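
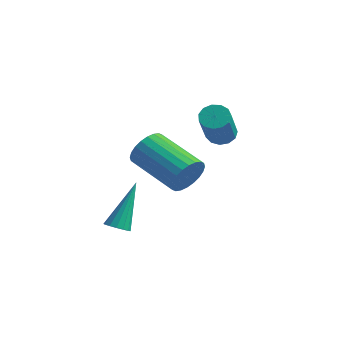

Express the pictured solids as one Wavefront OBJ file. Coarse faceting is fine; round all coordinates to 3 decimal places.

v -2.858 0.647 -4.689
v -2.599 0.301 -4.438
v -2.942 1.833 -2.971
v -2.42 0.459 -4.538
v -2.358 0.667 -4.679
v -2.431 0.87 -4.822
v -2.617 1.013 -4.93
v -2.869 1.058 -4.974
v -3.117 0.993 -4.941
v -3.296 0.835 -4.841
v -3.357 0.627 -4.7
v -3.285 0.424 -4.556
v -3.098 0.281 -4.448
v -2.847 0.236 -4.405
v -0.412 1.551 -1.637
v -0.159 1.915 -0.983
v -2.134 2.113 -0.329
v -2.388 1.749 -0.983
v -0.198 2.154 -1.174
v -2.173 2.352 -0.52
v -0.27 2.301 -1.435
v -2.245 2.499 -0.781
v -0.364 2.334 -1.727
v -2.339 2.533 -1.073
v -0.464 2.248 -2.005
v -2.439 2.446 -1.351
v -0.557 2.056 -2.227
v -2.532 2.254 -1.573
v -0.628 1.786 -2.36
v -2.603 1.985 -1.705
v -0.666 1.481 -2.382
v -2.641 1.68 -1.728
v -0.666 1.187 -2.291
v -2.641 1.385 -1.637
v -0.627 0.948 -2.1
v -2.602 1.146 -1.446
v -0.555 0.801 -1.839
v -2.53 0.999 -1.185
v -0.461 0.767 -1.547
v -2.436 0.966 -0.893
v -0.361 0.854 -1.269
v -2.336 1.052 -0.615
v -0.268 1.046 -1.047
v -2.243 1.244 -0.393
v -0.197 1.315 -0.915
v -2.172 1.514 -0.26
v -0.159 1.62 -0.892
v -2.134 1.819 -0.238
v -1.082 4.326 -0.891
v -0.607 4.65 -0.814
v -0.104 3.578 0.607
v -0.578 3.254 0.531
v -0.841 4.785 -0.63
v -0.337 3.713 0.791
v -1.151 4.774 -0.528
v -0.648 3.702 0.893
v -1.44 4.62 -0.542
v -0.936 3.548 0.879
v -1.614 4.374 -0.666
v -1.111 3.302 0.755
v -1.62 4.112 -0.862
v -1.117 3.04 0.56
v -1.455 3.918 -1.066
v -0.951 2.846 0.355
v -1.171 3.854 -1.215
v -0.668 2.782 0.206
v -0.859 3.939 -1.261
v -0.356 2.867 0.16
v -0.618 4.148 -1.189
v -0.114 3.076 0.232
v -0.524 4.413 -1.023
v -0.02 3.341 0.398
f 2 1 4
f 2 4 3
f 4 1 5
f 4 5 3
f 5 1 6
f 5 6 3
f 6 1 7
f 6 7 3
f 7 1 8
f 7 8 3
f 8 1 9
f 8 9 3
f 9 1 10
f 9 10 3
f 10 1 11
f 10 11 3
f 11 1 12
f 11 12 3
f 12 1 13
f 12 13 3
f 13 1 14
f 13 14 3
f 14 1 2
f 14 2 3
f 16 15 19
f 16 19 17
f 17 19 20
f 17 20 18
f 19 15 21
f 19 21 20
f 20 21 22
f 20 22 18
f 21 15 23
f 21 23 22
f 22 23 24
f 22 24 18
f 23 15 25
f 23 25 24
f 24 25 26
f 24 26 18
f 25 15 27
f 25 27 26
f 26 27 28
f 26 28 18
f 27 15 29
f 27 29 28
f 28 29 30
f 28 30 18
f 29 15 31
f 29 31 30
f 30 31 32
f 30 32 18
f 31 15 33
f 31 33 32
f 32 33 34
f 32 34 18
f 33 15 35
f 33 35 34
f 34 35 36
f 34 36 18
f 35 15 37
f 35 37 36
f 36 37 38
f 36 38 18
f 37 15 39
f 37 39 38
f 38 39 40
f 38 40 18
f 39 15 41
f 39 41 40
f 40 41 42
f 40 42 18
f 41 15 43
f 41 43 42
f 42 43 44
f 42 44 18
f 43 15 45
f 43 45 44
f 44 45 46
f 44 46 18
f 45 15 47
f 45 47 46
f 46 47 48
f 46 48 18
f 47 15 16
f 47 16 48
f 48 16 17
f 48 17 18
f 50 49 53
f 50 53 51
f 51 53 54
f 51 54 52
f 53 49 55
f 53 55 54
f 54 55 56
f 54 56 52
f 55 49 57
f 55 57 56
f 56 57 58
f 56 58 52
f 57 49 59
f 57 59 58
f 58 59 60
f 58 60 52
f 59 49 61
f 59 61 60
f 60 61 62
f 60 62 52
f 61 49 63
f 61 63 62
f 62 63 64
f 62 64 52
f 63 49 65
f 63 65 64
f 64 65 66
f 64 66 52
f 65 49 67
f 65 67 66
f 66 67 68
f 66 68 52
f 67 49 69
f 67 69 68
f 68 69 70
f 68 70 52
f 69 49 71
f 69 71 70
f 70 71 72
f 70 72 52
f 71 49 50
f 71 50 72
f 72 50 51
f 72 51 52



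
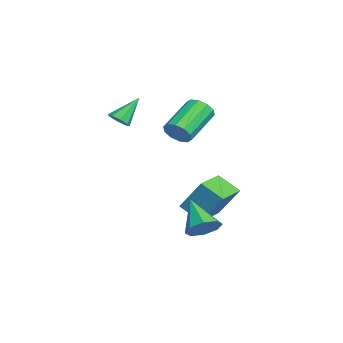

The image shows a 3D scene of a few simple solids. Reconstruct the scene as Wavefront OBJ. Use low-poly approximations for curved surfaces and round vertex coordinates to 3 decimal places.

v -0.552 0.616 -4.166
v -0.152 1.463 -2.747
v -0.004 1.467 -4.829
v 0.395 2.314 -3.41
v 0.825 -0.194 -4.07
v 1.224 0.653 -2.651
v 1.372 0.657 -4.733
v 1.772 1.504 -3.314
v 0.819 -0.274 0.016
v 1.158 -0.375 0.585
v -0.1 0.633 1.513
v -0.439 0.734 0.944
v 1.304 -0.03 0.409
v 0.046 0.978 1.336
v 1.265 0.221 0.082
v 0.007 1.23 1.01
v 1.056 0.284 -0.27
v -0.203 1.292 0.658
v 0.756 0.133 -0.512
v -0.502 1.141 0.415
v 0.48 -0.173 -0.553
v -0.778 0.835 0.375
v 0.334 -0.518 -0.376
v -0.924 0.49 0.551
v 0.373 -0.77 -0.05
v -0.885 0.239 0.878
v 0.583 -0.832 0.302
v -0.676 0.176 1.23
v 0.882 -0.681 0.545
v -0.376 0.327 1.472
v 4.161 0.572 -3.914
v 4.691 0.529 -3.358
v 2.959 0.108 -2.806
v 4.448 1.065 -3.397
v 4.037 1.312 -3.739
v 3.698 1.126 -4.184
v 3.631 0.615 -4.471
v 3.874 0.08 -4.432
v 4.285 -0.167 -4.09
v 4.624 0.019 -3.645
v -1.475 -2.586 -0.018
v -1.066 -2.227 -0.099
v -2.025 -1.714 1.058
v -1.402 -2.144 -0.338
v -1.781 -2.32 -0.39
v -1.981 -2.651 -0.224
v -1.884 -2.944 0.063
v -1.547 -3.027 0.302
v -1.168 -2.851 0.353
v -0.969 -2.52 0.187
f 2 4 1
f 5 2 1
f 1 4 3
f 3 5 1
f 2 8 4
f 6 2 5
f 6 8 2
f 4 8 3
f 7 5 3
f 3 8 7
f 7 6 5
f 8 6 7
f 10 9 13
f 10 13 11
f 11 13 14
f 11 14 12
f 13 9 15
f 13 15 14
f 14 15 16
f 14 16 12
f 15 9 17
f 15 17 16
f 16 17 18
f 16 18 12
f 17 9 19
f 17 19 18
f 18 19 20
f 18 20 12
f 19 9 21
f 19 21 20
f 20 21 22
f 20 22 12
f 21 9 23
f 21 23 22
f 22 23 24
f 22 24 12
f 23 9 25
f 23 25 24
f 24 25 26
f 24 26 12
f 25 9 27
f 25 27 26
f 26 27 28
f 26 28 12
f 27 9 29
f 27 29 28
f 28 29 30
f 28 30 12
f 29 9 10
f 29 10 30
f 30 10 11
f 30 11 12
f 32 31 34
f 32 34 33
f 34 31 35
f 34 35 33
f 35 31 36
f 35 36 33
f 36 31 37
f 36 37 33
f 37 31 38
f 37 38 33
f 38 31 39
f 38 39 33
f 39 31 40
f 39 40 33
f 40 31 32
f 40 32 33
f 42 41 44
f 42 44 43
f 44 41 45
f 44 45 43
f 45 41 46
f 45 46 43
f 46 41 47
f 46 47 43
f 47 41 48
f 47 48 43
f 48 41 49
f 48 49 43
f 49 41 50
f 49 50 43
f 50 41 42
f 50 42 43



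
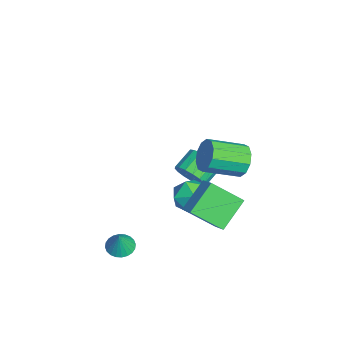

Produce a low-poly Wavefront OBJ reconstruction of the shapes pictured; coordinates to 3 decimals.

v 3.163 1.524 -1.639
v 3.029 -0.068 -0.403
v 2.004 2.561 -0.43
v 1.87 0.969 0.806
v 4.09 1.891 -1.066
v 3.956 0.299 0.17
v 2.931 2.928 0.143
v 2.797 1.336 1.379
v 2.721 2.795 2.995
v 3.416 2.684 2.357
v 3.814 0.873 3.107
v 3.119 0.985 3.745
v 3.647 2.933 2.836
v 4.045 1.122 3.586
v 3.525 3.13 3.375
v 3.923 1.319 4.126
v 3.095 3.199 3.769
v 3.493 1.388 4.52
v 2.523 3.113 3.868
v 2.921 1.303 4.618
v 2.026 2.907 3.633
v 2.424 1.096 4.383
v 1.795 2.658 3.154
v 2.193 0.847 3.904
v 1.917 2.461 2.614
v 2.315 0.65 3.365
v 2.347 2.392 2.22
v 2.745 0.581 2.971
v 2.919 2.477 2.122
v 3.317 0.667 2.872
v 3.241 -3.086 -3.008
v 3.861 -2.736 -3.245
v 3.719 -3.134 -1.832
v 3.693 -2.509 -3.168
v 3.457 -2.37 -3.066
v 3.187 -2.34 -2.955
v 2.926 -2.423 -2.853
v 2.713 -2.607 -2.774
v 2.58 -2.864 -2.73
v 2.548 -3.155 -2.729
v 2.622 -3.436 -2.77
v 2.789 -3.663 -2.848
v 3.026 -3.802 -2.95
v 3.295 -3.832 -3.06
v 3.556 -3.749 -3.163
v 3.769 -3.564 -3.242
v 3.902 -3.307 -3.285
v 3.934 -3.016 -3.287
v -2.073 0.443 -2.207
v -1.326 0.916 -1.783
v -2.201 1.71 -1.13
v -2.947 1.237 -1.553
v -1.403 1.157 -2.178
v -2.277 1.951 -1.525
v -1.632 1.235 -2.58
v -2.507 2.029 -1.926
v -1.963 1.131 -2.896
v -2.837 1.925 -2.242
v -2.319 0.87 -3.054
v -3.193 1.664 -2.4
v -2.618 0.51 -3.018
v -3.493 1.304 -2.365
v -2.793 0.136 -2.797
v -3.667 0.93 -2.143
v -2.802 -0.169 -2.44
v -3.677 0.626 -1.786
v -2.645 -0.333 -2.03
v -3.519 0.461 -1.376
v -2.356 -0.319 -1.66
v -3.231 0.475 -1.006
v -2.003 -0.131 -1.416
v -2.877 0.663 -0.762
v -1.665 0.188 -1.353
v -2.54 0.983 -0.699
v -1.421 0.566 -1.485
v -2.296 1.361 -0.832
v -1.713 0.657 -2.196
v -1.251 1.402 -2.95
v -0.189 -0.422 -2.33
v 0.273 0.323 -3.084
v 0.145 0.627 -1.975
v -0.796 1.293 -1.892
v -0.644 -0.313 -3.388
v -1.585 0.353 -3.305
v -0.59 0.803 -3.687
v -0.102 1.384 -2.813
v -1.338 -0.404 -2.467
v -0.85 0.177 -1.593
f 2 4 1
f 5 2 1
f 1 4 3
f 3 5 1
f 2 8 4
f 6 2 5
f 6 8 2
f 4 8 3
f 7 5 3
f 3 8 7
f 7 6 5
f 8 6 7
f 10 9 13
f 10 13 11
f 11 13 14
f 11 14 12
f 13 9 15
f 13 15 14
f 14 15 16
f 14 16 12
f 15 9 17
f 15 17 16
f 16 17 18
f 16 18 12
f 17 9 19
f 17 19 18
f 18 19 20
f 18 20 12
f 19 9 21
f 19 21 20
f 20 21 22
f 20 22 12
f 21 9 23
f 21 23 22
f 22 23 24
f 22 24 12
f 23 9 25
f 23 25 24
f 24 25 26
f 24 26 12
f 25 9 27
f 25 27 26
f 26 27 28
f 26 28 12
f 27 9 29
f 27 29 28
f 28 29 30
f 28 30 12
f 29 9 10
f 29 10 30
f 30 10 11
f 30 11 12
f 32 31 34
f 32 34 33
f 34 31 35
f 34 35 33
f 35 31 36
f 35 36 33
f 36 31 37
f 36 37 33
f 37 31 38
f 37 38 33
f 38 31 39
f 38 39 33
f 39 31 40
f 39 40 33
f 40 31 41
f 40 41 33
f 41 31 42
f 41 42 33
f 42 31 43
f 42 43 33
f 43 31 44
f 43 44 33
f 44 31 45
f 44 45 33
f 45 31 46
f 45 46 33
f 46 31 47
f 46 47 33
f 47 31 48
f 47 48 33
f 48 31 32
f 48 32 33
f 50 49 53
f 50 53 51
f 51 53 54
f 51 54 52
f 53 49 55
f 53 55 54
f 54 55 56
f 54 56 52
f 55 49 57
f 55 57 56
f 56 57 58
f 56 58 52
f 57 49 59
f 57 59 58
f 58 59 60
f 58 60 52
f 59 49 61
f 59 61 60
f 60 61 62
f 60 62 52
f 61 49 63
f 61 63 62
f 62 63 64
f 62 64 52
f 63 49 65
f 63 65 64
f 64 65 66
f 64 66 52
f 65 49 67
f 65 67 66
f 66 67 68
f 66 68 52
f 67 49 69
f 67 69 68
f 68 69 70
f 68 70 52
f 69 49 71
f 69 71 70
f 70 71 72
f 70 72 52
f 71 49 73
f 71 73 72
f 72 73 74
f 72 74 52
f 73 49 75
f 73 75 74
f 74 75 76
f 74 76 52
f 75 49 50
f 75 50 76
f 76 50 51
f 76 51 52
f 77 88 82
f 77 82 78
f 77 78 84
f 77 84 87
f 77 87 88
f 78 82 86
f 82 88 81
f 88 87 79
f 87 84 83
f 84 78 85
f 80 86 81
f 80 81 79
f 80 79 83
f 80 83 85
f 80 85 86
f 81 86 82
f 79 81 88
f 83 79 87
f 85 83 84
f 86 85 78



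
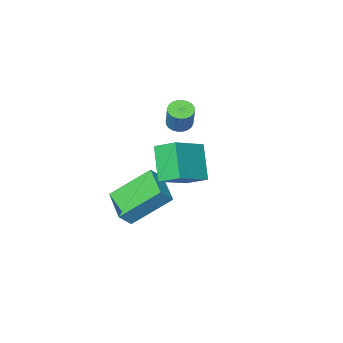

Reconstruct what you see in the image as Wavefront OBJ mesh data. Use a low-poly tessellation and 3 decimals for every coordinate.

v -1.095 1.886 0.17
v -1.528 2.711 0.656
v -0.695 2.865 -1.136
v -1.127 3.69 -0.65
v 0.347 2.23 0.87
v -0.085 3.055 1.356
v 0.748 3.209 -0.436
v 0.315 4.034 0.05
v -3.32 -2.007 -0.895
v -2.782 -2.15 -0.951
v -2.521 -1.597 0.139
v -3.06 -1.453 0.195
v -2.784 -1.955 -1.049
v -2.524 -1.402 0.041
v -2.869 -1.768 -1.124
v -2.608 -1.214 -0.034
v -3.022 -1.617 -1.164
v -2.761 -1.064 -0.074
v -3.22 -1.525 -1.163
v -2.96 -0.972 -0.073
v -3.434 -1.507 -1.121
v -3.173 -0.954 -0.031
v -3.63 -1.565 -1.045
v -3.37 -1.012 0.045
v -3.779 -1.69 -0.946
v -3.519 -1.137 0.144
v -3.859 -1.863 -0.839
v -3.598 -1.31 0.251
v -3.856 -2.058 -0.741
v -3.596 -1.505 0.349
v -3.772 -2.246 -0.666
v -3.511 -1.692 0.424
v -3.619 -2.396 -0.626
v -3.358 -1.843 0.464
v -3.42 -2.488 -0.627
v -3.16 -1.935 0.463
v -3.207 -2.506 -0.669
v -2.946 -1.953 0.421
v -3.01 -2.448 -0.745
v -2.75 -1.895 0.345
v -2.861 -2.323 -0.844
v -2.601 -1.77 0.246
v -1.534 -0.33 -2.71
v -0.968 -0.316 -2.117
v -1.137 1.132 -3.124
v -0.571 1.146 -2.53
v -0.089 -1.106 -4.07
v 0.477 -1.092 -3.476
v 0.308 0.356 -4.483
v 0.874 0.37 -3.89
f 2 4 1
f 5 2 1
f 1 4 3
f 3 5 1
f 2 8 4
f 6 2 5
f 6 8 2
f 4 8 3
f 7 5 3
f 3 8 7
f 7 6 5
f 8 6 7
f 10 9 13
f 10 13 11
f 11 13 14
f 11 14 12
f 13 9 15
f 13 15 14
f 14 15 16
f 14 16 12
f 15 9 17
f 15 17 16
f 16 17 18
f 16 18 12
f 17 9 19
f 17 19 18
f 18 19 20
f 18 20 12
f 19 9 21
f 19 21 20
f 20 21 22
f 20 22 12
f 21 9 23
f 21 23 22
f 22 23 24
f 22 24 12
f 23 9 25
f 23 25 24
f 24 25 26
f 24 26 12
f 25 9 27
f 25 27 26
f 26 27 28
f 26 28 12
f 27 9 29
f 27 29 28
f 28 29 30
f 28 30 12
f 29 9 31
f 29 31 30
f 30 31 32
f 30 32 12
f 31 9 33
f 31 33 32
f 32 33 34
f 32 34 12
f 33 9 35
f 33 35 34
f 34 35 36
f 34 36 12
f 35 9 37
f 35 37 36
f 36 37 38
f 36 38 12
f 37 9 39
f 37 39 38
f 38 39 40
f 38 40 12
f 39 9 41
f 39 41 40
f 40 41 42
f 40 42 12
f 41 9 10
f 41 10 42
f 42 10 11
f 42 11 12
f 44 46 43
f 47 44 43
f 43 46 45
f 45 47 43
f 44 50 46
f 48 44 47
f 48 50 44
f 46 50 45
f 49 47 45
f 45 50 49
f 49 48 47
f 50 48 49



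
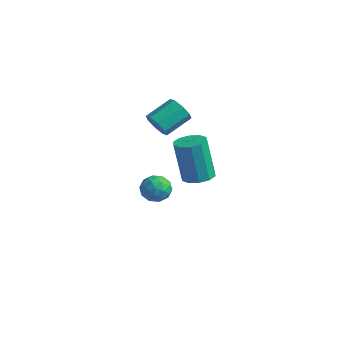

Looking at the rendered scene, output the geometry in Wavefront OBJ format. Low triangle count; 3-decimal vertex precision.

v -1.941 -0.57 2.981
v -1.495 -0.906 3.452
v -1.214 0.413 4.129
v -1.659 0.75 3.659
v -1.229 -0.729 2.994
v -0.947 0.591 3.671
v -1.379 -0.458 2.529
v -1.097 0.862 3.207
v -1.859 -0.253 2.329
v -1.577 1.067 3.006
v -2.386 -0.233 2.511
v -2.105 1.086 3.188
v -2.653 -0.411 2.969
v -2.371 0.909 3.646
v -2.503 -0.682 3.433
v -2.221 0.638 4.111
v -2.023 -0.887 3.634
v -1.741 0.433 4.311
v 1.285 -1.165 1.32
v 1.844 -1.708 1.447
v 1.334 -1.739 3.566
v 0.775 -1.195 3.44
v 2.047 -1.267 1.502
v 1.537 -1.298 3.621
v 1.958 -0.787 1.488
v 1.449 -0.818 3.607
v 1.613 -0.451 1.41
v 1.103 -0.482 3.529
v 1.142 -0.388 1.297
v 0.632 -0.419 3.417
v 0.726 -0.621 1.194
v 0.216 -0.652 3.313
v 0.523 -1.062 1.139
v 0.013 -1.093 3.258
v 0.611 -1.542 1.153
v 0.102 -1.573 3.272
v 0.957 -1.878 1.231
v 0.447 -1.909 3.35
v 1.428 -1.941 1.343
v 0.918 -1.972 3.463
v -2.935 1.042 -1.997
v -2.471 0.821 -2.65
v -4.029 0.559 -2.61
v -3.565 0.338 -3.263
v -3.48 -0.06 -2.54
v -2.803 0.238 -2.161
v -3.697 1.142 -3.099
v -3.02 1.44 -2.72
v -2.942 0.883 -3.331
v -2.808 0.14 -2.986
v -3.692 1.24 -2.274
v -3.558 0.497 -1.929
v -2.607 0.974 -2.27
v -3.893 0.406 -2.99
v -3.843 0.172 -2.565
v -3.57 0.042 -2.949
v -2.802 0.631 -1.982
v -2.53 0.501 -2.366
v -3.122 -0.017 -2.301
v -3.97 0.879 -2.894
v -3.698 0.749 -3.278
v -2.93 1.338 -2.311
v -2.657 1.208 -2.695
v -3.378 1.397 -2.959
v -2.611 0.881 -3.054
v -3.254 0.597 -3.414
v -3.332 1.069 -3.318
v -2.934 1.245 -3.095
v -2.533 0.444 -2.851
v -3.176 0.16 -3.211
v -3.125 -0.074 -2.786
v -2.728 0.101 -2.563
v -2.809 0.48 -3.251
v -3.324 1.22 -2.049
v -3.967 0.936 -2.409
v -3.772 1.279 -2.697
v -3.375 1.454 -2.474
v -3.246 0.783 -1.846
v -3.889 0.499 -2.206
v -3.566 0.135 -2.165
v -3.168 0.311 -1.942
v -3.691 0.9 -2.009
f 2 1 5
f 2 5 3
f 3 5 6
f 3 6 4
f 5 1 7
f 5 7 6
f 6 7 8
f 6 8 4
f 7 1 9
f 7 9 8
f 8 9 10
f 8 10 4
f 9 1 11
f 9 11 10
f 10 11 12
f 10 12 4
f 11 1 13
f 11 13 12
f 12 13 14
f 12 14 4
f 13 1 15
f 13 15 14
f 14 15 16
f 14 16 4
f 15 1 17
f 15 17 16
f 16 17 18
f 16 18 4
f 17 1 2
f 17 2 18
f 18 2 3
f 18 3 4
f 20 19 23
f 20 23 21
f 21 23 24
f 21 24 22
f 23 19 25
f 23 25 24
f 24 25 26
f 24 26 22
f 25 19 27
f 25 27 26
f 26 27 28
f 26 28 22
f 27 19 29
f 27 29 28
f 28 29 30
f 28 30 22
f 29 19 31
f 29 31 30
f 30 31 32
f 30 32 22
f 31 19 33
f 31 33 32
f 32 33 34
f 32 34 22
f 33 19 35
f 33 35 34
f 34 35 36
f 34 36 22
f 35 19 37
f 35 37 36
f 36 37 38
f 36 38 22
f 37 19 39
f 37 39 38
f 38 39 40
f 38 40 22
f 39 19 20
f 39 20 40
f 40 20 21
f 40 21 22
f 41 78 57
f 78 52 81
f 57 81 46
f 78 81 57
f 41 57 53
f 57 46 58
f 53 58 42
f 57 58 53
f 41 53 62
f 53 42 63
f 62 63 48
f 53 63 62
f 41 62 74
f 62 48 77
f 74 77 51
f 62 77 74
f 41 74 78
f 74 51 82
f 78 82 52
f 74 82 78
f 42 58 69
f 58 46 72
f 69 72 50
f 58 72 69
f 46 81 59
f 81 52 80
f 59 80 45
f 81 80 59
f 52 82 79
f 82 51 75
f 79 75 43
f 82 75 79
f 51 77 76
f 77 48 64
f 76 64 47
f 77 64 76
f 48 63 68
f 63 42 65
f 68 65 49
f 63 65 68
f 44 70 56
f 70 50 71
f 56 71 45
f 70 71 56
f 44 56 54
f 56 45 55
f 54 55 43
f 56 55 54
f 44 54 61
f 54 43 60
f 61 60 47
f 54 60 61
f 44 61 66
f 61 47 67
f 66 67 49
f 61 67 66
f 44 66 70
f 66 49 73
f 70 73 50
f 66 73 70
f 45 71 59
f 71 50 72
f 59 72 46
f 71 72 59
f 43 55 79
f 55 45 80
f 79 80 52
f 55 80 79
f 47 60 76
f 60 43 75
f 76 75 51
f 60 75 76
f 49 67 68
f 67 47 64
f 68 64 48
f 67 64 68
f 50 73 69
f 73 49 65
f 69 65 42
f 73 65 69



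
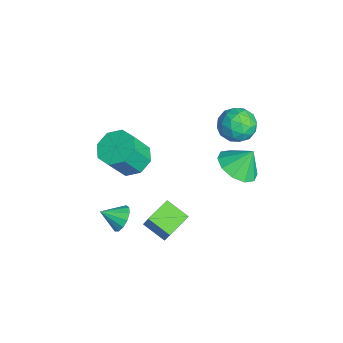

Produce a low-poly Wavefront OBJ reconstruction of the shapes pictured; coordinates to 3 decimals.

v 1.461 -1 -1.835
v 1.782 -0.813 -1.071
v 0.461 0.052 -1.673
v 0.783 0.24 -0.909
v 2.277 -0.14 -2.391
v 2.599 0.048 -1.627
v 1.278 0.913 -2.229
v 1.599 1.1 -1.465
v 2.399 -2.128 -0.093
v 3.116 -2.15 0.039
v 2.261 -3.072 0.493
v 2.948 -1.935 0.347
v 2.606 -1.781 0.515
v 2.198 -1.737 0.49
v 1.853 -1.817 0.28
v 1.682 -1.996 -0.048
v 1.738 -2.217 -0.391
v 2.004 -2.409 -0.639
v 2.395 -2.512 -0.714
v 2.787 -2.493 -0.591
v 3.056 -2.358 -0.31
v -2.122 -0.936 -0.436
v -1.532 -0.135 -0.171
v -1.087 -0.962 1.341
v -1.678 -1.764 1.076
v -2.273 -0.062 0.087
v -1.829 -0.889 1.599
v -2.926 -0.501 0.039
v -2.481 -1.328 1.551
v -3.108 -1.195 -0.288
v -2.663 -2.023 1.224
v -2.713 -1.738 -0.701
v -2.268 -2.565 0.811
v -1.971 -1.811 -0.959
v -1.527 -2.638 0.553
v -1.319 -1.372 -0.911
v -0.874 -2.199 0.601
v -1.137 -0.677 -0.584
v -0.692 -1.505 0.928
v -0.717 4.146 3.875
v 0.199 4.23 3.485
v -1.159 3.21 2.635
v -0.243 3.294 2.245
v -0.382 2.775 3.087
v -0.109 3.354 3.854
v -0.851 4.086 2.266
v -0.578 4.665 3.033
v 0.116 4.193 2.491
v 0.406 3.383 2.998
v -1.366 4.057 3.122
v -1.076 3.247 3.629
v -0.22 4.27 3.789
v -0.74 3.17 2.331
v -0.822 2.865 2.826
v -0.283 2.914 2.597
v -0.401 3.756 4.006
v 0.138 3.805 3.777
v -0.204 2.95 3.543
v -1.098 3.635 2.343
v -0.559 3.684 2.114
v -0.677 4.526 3.523
v -0.138 4.575 3.294
v -0.756 4.49 2.577
v 0.27 4.298 2.975
v 0.009 3.747 2.246
v -0.348 4.213 2.259
v -0.187 4.553 2.709
v 0.44 3.821 3.274
v 0.18 3.271 2.545
v 0.098 2.967 3.04
v 0.259 3.307 3.491
v 0.391 3.799 2.689
v -1.14 4.169 3.575
v -1.4 3.619 2.846
v -1.219 4.133 2.629
v -1.058 4.473 3.08
v -0.969 3.693 3.874
v -1.23 3.142 3.145
v -0.773 2.887 3.411
v -0.612 3.227 3.861
v -1.351 3.641 3.431
v 1.764 3.299 2.264
v 2.72 2.857 2.503
v 1.816 4.001 3.356
v 2.832 3.408 2.143
v 2.536 3.917 1.829
v 1.945 4.19 1.682
v 1.285 4.123 1.756
v 0.808 3.741 2.025
v 0.696 3.19 2.385
v 0.993 2.68 2.698
v 1.584 2.407 2.846
v 2.243 2.474 2.771
f 2 4 1
f 5 2 1
f 1 4 3
f 3 5 1
f 2 8 4
f 6 2 5
f 6 8 2
f 4 8 3
f 7 5 3
f 3 8 7
f 7 6 5
f 8 6 7
f 10 9 12
f 10 12 11
f 12 9 13
f 12 13 11
f 13 9 14
f 13 14 11
f 14 9 15
f 14 15 11
f 15 9 16
f 15 16 11
f 16 9 17
f 16 17 11
f 17 9 18
f 17 18 11
f 18 9 19
f 18 19 11
f 19 9 20
f 19 20 11
f 20 9 21
f 20 21 11
f 21 9 10
f 21 10 11
f 23 22 26
f 23 26 24
f 24 26 27
f 24 27 25
f 26 22 28
f 26 28 27
f 27 28 29
f 27 29 25
f 28 22 30
f 28 30 29
f 29 30 31
f 29 31 25
f 30 22 32
f 30 32 31
f 31 32 33
f 31 33 25
f 32 22 34
f 32 34 33
f 33 34 35
f 33 35 25
f 34 22 36
f 34 36 35
f 35 36 37
f 35 37 25
f 36 22 38
f 36 38 37
f 37 38 39
f 37 39 25
f 38 22 23
f 38 23 39
f 39 23 24
f 39 24 25
f 40 77 56
f 77 51 80
f 56 80 45
f 77 80 56
f 40 56 52
f 56 45 57
f 52 57 41
f 56 57 52
f 40 52 61
f 52 41 62
f 61 62 47
f 52 62 61
f 40 61 73
f 61 47 76
f 73 76 50
f 61 76 73
f 40 73 77
f 73 50 81
f 77 81 51
f 73 81 77
f 41 57 68
f 57 45 71
f 68 71 49
f 57 71 68
f 45 80 58
f 80 51 79
f 58 79 44
f 80 79 58
f 51 81 78
f 81 50 74
f 78 74 42
f 81 74 78
f 50 76 75
f 76 47 63
f 75 63 46
f 76 63 75
f 47 62 67
f 62 41 64
f 67 64 48
f 62 64 67
f 43 69 55
f 69 49 70
f 55 70 44
f 69 70 55
f 43 55 53
f 55 44 54
f 53 54 42
f 55 54 53
f 43 53 60
f 53 42 59
f 60 59 46
f 53 59 60
f 43 60 65
f 60 46 66
f 65 66 48
f 60 66 65
f 43 65 69
f 65 48 72
f 69 72 49
f 65 72 69
f 44 70 58
f 70 49 71
f 58 71 45
f 70 71 58
f 42 54 78
f 54 44 79
f 78 79 51
f 54 79 78
f 46 59 75
f 59 42 74
f 75 74 50
f 59 74 75
f 48 66 67
f 66 46 63
f 67 63 47
f 66 63 67
f 49 72 68
f 72 48 64
f 68 64 41
f 72 64 68
f 83 82 85
f 83 85 84
f 85 82 86
f 85 86 84
f 86 82 87
f 86 87 84
f 87 82 88
f 87 88 84
f 88 82 89
f 88 89 84
f 89 82 90
f 89 90 84
f 90 82 91
f 90 91 84
f 91 82 92
f 91 92 84
f 92 82 93
f 92 93 84
f 93 82 83
f 93 83 84



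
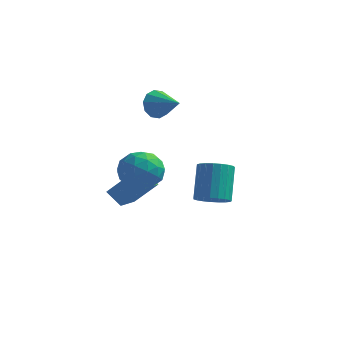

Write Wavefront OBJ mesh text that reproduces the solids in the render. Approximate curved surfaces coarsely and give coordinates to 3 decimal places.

v -0.435 -1.237 0.635
v 0.129 -1.648 1.584
v -0.469 -2.992 -0.104
v 0.095 -3.403 0.845
v -1.017 -3.026 0.937
v -0.996 -1.941 1.395
v 0.656 -2.699 0.085
v 0.677 -1.614 0.543
v 0.803 -2.552 1.244
v -0.231 -2.753 1.771
v -0.109 -1.887 -0.291
v -1.143 -2.088 0.236
v -0.15 -1.288 1.175
v -0.19 -3.352 0.305
v -0.844 -3.13 0.36
v -0.512 -3.372 0.917
v -0.811 -1.46 1.063
v -0.48 -1.702 1.621
v -1.153 -2.512 1.241
v 0.14 -2.938 -0.141
v 0.471 -3.18 0.417
v 0.172 -1.268 0.563
v 0.504 -1.51 1.12
v 0.813 -2.128 0.239
v 0.577 -2.061 1.533
v 0.557 -3.093 1.098
v 0.887 -2.679 0.652
v 0.9 -2.041 0.92
v -0.03 -2.179 1.842
v -0.05 -3.211 1.407
v -0.704 -2.989 1.462
v -0.691 -2.352 1.731
v 0.366 -2.711 1.642
v -0.29 -1.429 0.073
v -0.31 -2.461 -0.362
v 0.351 -2.288 -0.251
v 0.364 -1.651 0.018
v -0.897 -1.547 0.382
v -0.917 -2.579 -0.053
v -1.24 -2.599 0.56
v -1.227 -1.961 0.828
v -0.706 -1.929 -0.162
v -1.904 2.766 2.876
v -1.538 3.121 2.147
v -0.436 2.254 3.364
v -1.536 3.504 2.541
v -1.674 3.605 3.064
v -1.901 3.386 3.515
v -2.128 2.93 3.722
v -2.27 2.411 3.606
v -2.273 2.028 3.211
v -2.134 1.927 2.688
v -1.908 2.146 2.237
v -1.681 2.602 2.03
v -2.549 0.171 -3.064
v -3.388 0.301 -2.35
v -2.646 1.778 -3.47
v -3.485 1.908 -2.755
v -1.435 0.552 -1.825
v -2.274 0.682 -1.11
v -1.532 2.159 -2.23
v -2.371 2.289 -1.516
v 3.49 -2.487 -0.355
v 4.289 -2.173 -0.396
v 3.97 -1.139 1.274
v 3.17 -1.453 1.315
v 4.104 -1.93 -0.582
v 3.785 -0.896 1.088
v 3.813 -1.783 -0.729
v 3.494 -0.749 0.941
v 3.466 -1.758 -0.811
v 3.146 -0.724 0.859
v 3.123 -1.859 -0.814
v 2.803 -0.825 0.856
v 2.843 -2.068 -0.738
v 2.524 -1.035 0.932
v 2.675 -2.35 -0.595
v 2.356 -1.316 1.075
v 2.648 -2.656 -0.412
v 2.329 -1.622 1.259
v 2.767 -2.932 -0.218
v 2.447 -1.898 1.452
v 3.01 -3.131 -0.048
v 2.691 -2.098 1.622
v 3.337 -3.219 0.069
v 3.017 -2.186 1.739
v 3.689 -3.18 0.112
v 3.37 -2.147 1.783
v 4.008 -3.022 0.075
v 3.688 -1.988 1.745
v 4.236 -2.771 -0.037
v 3.917 -1.737 1.634
v 4.336 -2.47 -0.203
v 4.017 -1.437 1.467
f 1 38 17
f 38 12 41
f 17 41 6
f 38 41 17
f 1 17 13
f 17 6 18
f 13 18 2
f 17 18 13
f 1 13 22
f 13 2 23
f 22 23 8
f 13 23 22
f 1 22 34
f 22 8 37
f 34 37 11
f 22 37 34
f 1 34 38
f 34 11 42
f 38 42 12
f 34 42 38
f 2 18 29
f 18 6 32
f 29 32 10
f 18 32 29
f 6 41 19
f 41 12 40
f 19 40 5
f 41 40 19
f 12 42 39
f 42 11 35
f 39 35 3
f 42 35 39
f 11 37 36
f 37 8 24
f 36 24 7
f 37 24 36
f 8 23 28
f 23 2 25
f 28 25 9
f 23 25 28
f 4 30 16
f 30 10 31
f 16 31 5
f 30 31 16
f 4 16 14
f 16 5 15
f 14 15 3
f 16 15 14
f 4 14 21
f 14 3 20
f 21 20 7
f 14 20 21
f 4 21 26
f 21 7 27
f 26 27 9
f 21 27 26
f 4 26 30
f 26 9 33
f 30 33 10
f 26 33 30
f 5 31 19
f 31 10 32
f 19 32 6
f 31 32 19
f 3 15 39
f 15 5 40
f 39 40 12
f 15 40 39
f 7 20 36
f 20 3 35
f 36 35 11
f 20 35 36
f 9 27 28
f 27 7 24
f 28 24 8
f 27 24 28
f 10 33 29
f 33 9 25
f 29 25 2
f 33 25 29
f 44 43 46
f 44 46 45
f 46 43 47
f 46 47 45
f 47 43 48
f 47 48 45
f 48 43 49
f 48 49 45
f 49 43 50
f 49 50 45
f 50 43 51
f 50 51 45
f 51 43 52
f 51 52 45
f 52 43 53
f 52 53 45
f 53 43 54
f 53 54 45
f 54 43 44
f 54 44 45
f 56 58 55
f 59 56 55
f 55 58 57
f 57 59 55
f 56 62 58
f 60 56 59
f 60 62 56
f 58 62 57
f 61 59 57
f 57 62 61
f 61 60 59
f 62 60 61
f 64 63 67
f 64 67 65
f 65 67 68
f 65 68 66
f 67 63 69
f 67 69 68
f 68 69 70
f 68 70 66
f 69 63 71
f 69 71 70
f 70 71 72
f 70 72 66
f 71 63 73
f 71 73 72
f 72 73 74
f 72 74 66
f 73 63 75
f 73 75 74
f 74 75 76
f 74 76 66
f 75 63 77
f 75 77 76
f 76 77 78
f 76 78 66
f 77 63 79
f 77 79 78
f 78 79 80
f 78 80 66
f 79 63 81
f 79 81 80
f 80 81 82
f 80 82 66
f 81 63 83
f 81 83 82
f 82 83 84
f 82 84 66
f 83 63 85
f 83 85 84
f 84 85 86
f 84 86 66
f 85 63 87
f 85 87 86
f 86 87 88
f 86 88 66
f 87 63 89
f 87 89 88
f 88 89 90
f 88 90 66
f 89 63 91
f 89 91 90
f 90 91 92
f 90 92 66
f 91 63 93
f 91 93 92
f 92 93 94
f 92 94 66
f 93 63 64
f 93 64 94
f 94 64 65
f 94 65 66



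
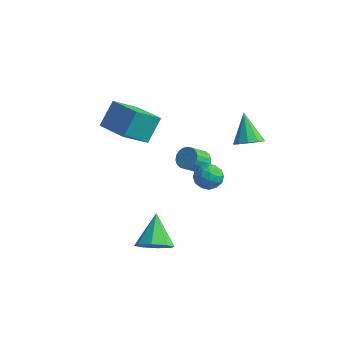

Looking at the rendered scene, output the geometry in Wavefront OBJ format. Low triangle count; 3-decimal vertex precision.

v 1.733 3.265 1.407
v 2.375 3.106 1.956
v 0.767 4.155 2.793
v 2.471 3.574 1.723
v 2.285 3.923 1.368
v 1.888 4.022 1.029
v 1.432 3.831 0.834
v 1.091 3.424 0.857
v 0.995 2.956 1.091
v 1.181 2.607 1.445
v 1.578 2.508 1.784
v 2.034 2.699 1.98
v -3.76 -0.194 1.97
v -4.235 -1.625 3.206
v -3.718 0.882 3.233
v -4.193 -0.549 4.469
v -1.947 -0.571 2.231
v -2.422 -2.002 3.467
v -1.905 0.505 3.494
v -2.38 -0.926 4.73
v 0.747 -3.688 -2.51
v 1.567 -3.762 -1.89
v -0.087 -2.392 -1.25
v 1.645 -3.19 -2.427
v 1.197 -2.91 -3.012
v 0.486 -3.085 -3.303
v -0.073 -3.614 -3.129
v -0.151 -4.186 -2.592
v 0.297 -4.466 -2.007
v 1.009 -4.29 -1.716
v 2.662 -1.157 3.216
v 3.157 -1.113 2.577
v 1.983 -2.107 2.623
v 2.478 -2.063 1.984
v 2.751 -2.353 2.688
v 3.171 -1.766 3.055
v 1.969 -1.454 2.145
v 2.389 -0.867 2.512
v 2.728 -1.296 1.915
v 3.212 -1.852 2.251
v 1.928 -1.368 2.949
v 2.412 -1.924 3.285
v 2.97 -1.052 2.948
v 2.17 -2.168 2.252
v 2.331 -2.339 2.666
v 2.622 -2.313 2.29
v 2.978 -1.436 3.229
v 3.269 -1.409 2.854
v 3.03 -2.138 2.919
v 1.871 -1.811 2.346
v 2.162 -1.784 1.971
v 2.518 -0.907 2.91
v 2.809 -0.881 2.534
v 2.11 -1.082 2.281
v 3.008 -1.133 2.184
v 2.609 -1.692 1.835
v 2.31 -1.334 1.93
v 2.557 -0.989 2.145
v 3.293 -1.46 2.381
v 2.893 -2.018 2.033
v 3.054 -2.189 2.447
v 3.301 -1.844 2.662
v 3.041 -1.568 1.992
v 2.247 -1.202 3.167
v 1.847 -1.76 2.819
v 1.839 -1.376 2.538
v 2.086 -1.031 2.753
v 2.531 -1.528 3.365
v 2.132 -2.087 3.016
v 2.583 -2.231 3.055
v 2.83 -1.886 3.27
v 2.099 -1.652 3.208
v -0.677 2.307 -0.733
v -0.018 2.077 -0.79
v -0.264 1.163 0.056
v -0.923 1.393 0.113
v 0.001 2.286 -0.559
v -0.245 1.371 0.286
v -0.114 2.498 -0.363
v -0.36 1.583 0.483
v -0.341 2.673 -0.24
v -0.587 1.758 0.606
v -0.634 2.775 -0.214
v -0.88 1.861 0.632
v -0.936 2.785 -0.291
v -1.182 1.87 0.554
v -1.186 2.7 -0.456
v -1.432 1.785 0.39
v -1.336 2.537 -0.676
v -1.582 1.623 0.17
v -1.355 2.329 -0.906
v -1.601 1.414 -0.061
v -1.24 2.117 -1.103
v -1.486 1.202 -0.257
v -1.013 1.942 -1.226
v -1.259 1.027 -0.38
v -0.72 1.839 -1.252
v -0.966 0.925 -0.406
v -0.418 1.83 -1.174
v -0.664 0.915 -0.329
v -0.168 1.915 -1.01
v -0.414 1 -0.164
f 2 1 4
f 2 4 3
f 4 1 5
f 4 5 3
f 5 1 6
f 5 6 3
f 6 1 7
f 6 7 3
f 7 1 8
f 7 8 3
f 8 1 9
f 8 9 3
f 9 1 10
f 9 10 3
f 10 1 11
f 10 11 3
f 11 1 12
f 11 12 3
f 12 1 2
f 12 2 3
f 14 16 13
f 17 14 13
f 13 16 15
f 15 17 13
f 14 20 16
f 18 14 17
f 18 20 14
f 16 20 15
f 19 17 15
f 15 20 19
f 19 18 17
f 20 18 19
f 22 21 24
f 22 24 23
f 24 21 25
f 24 25 23
f 25 21 26
f 25 26 23
f 26 21 27
f 26 27 23
f 27 21 28
f 27 28 23
f 28 21 29
f 28 29 23
f 29 21 30
f 29 30 23
f 30 21 22
f 30 22 23
f 31 68 47
f 68 42 71
f 47 71 36
f 68 71 47
f 31 47 43
f 47 36 48
f 43 48 32
f 47 48 43
f 31 43 52
f 43 32 53
f 52 53 38
f 43 53 52
f 31 52 64
f 52 38 67
f 64 67 41
f 52 67 64
f 31 64 68
f 64 41 72
f 68 72 42
f 64 72 68
f 32 48 59
f 48 36 62
f 59 62 40
f 48 62 59
f 36 71 49
f 71 42 70
f 49 70 35
f 71 70 49
f 42 72 69
f 72 41 65
f 69 65 33
f 72 65 69
f 41 67 66
f 67 38 54
f 66 54 37
f 67 54 66
f 38 53 58
f 53 32 55
f 58 55 39
f 53 55 58
f 34 60 46
f 60 40 61
f 46 61 35
f 60 61 46
f 34 46 44
f 46 35 45
f 44 45 33
f 46 45 44
f 34 44 51
f 44 33 50
f 51 50 37
f 44 50 51
f 34 51 56
f 51 37 57
f 56 57 39
f 51 57 56
f 34 56 60
f 56 39 63
f 60 63 40
f 56 63 60
f 35 61 49
f 61 40 62
f 49 62 36
f 61 62 49
f 33 45 69
f 45 35 70
f 69 70 42
f 45 70 69
f 37 50 66
f 50 33 65
f 66 65 41
f 50 65 66
f 39 57 58
f 57 37 54
f 58 54 38
f 57 54 58
f 40 63 59
f 63 39 55
f 59 55 32
f 63 55 59
f 74 73 77
f 74 77 75
f 75 77 78
f 75 78 76
f 77 73 79
f 77 79 78
f 78 79 80
f 78 80 76
f 79 73 81
f 79 81 80
f 80 81 82
f 80 82 76
f 81 73 83
f 81 83 82
f 82 83 84
f 82 84 76
f 83 73 85
f 83 85 84
f 84 85 86
f 84 86 76
f 85 73 87
f 85 87 86
f 86 87 88
f 86 88 76
f 87 73 89
f 87 89 88
f 88 89 90
f 88 90 76
f 89 73 91
f 89 91 90
f 90 91 92
f 90 92 76
f 91 73 93
f 91 93 92
f 92 93 94
f 92 94 76
f 93 73 95
f 93 95 94
f 94 95 96
f 94 96 76
f 95 73 97
f 95 97 96
f 96 97 98
f 96 98 76
f 97 73 99
f 97 99 98
f 98 99 100
f 98 100 76
f 99 73 101
f 99 101 100
f 100 101 102
f 100 102 76
f 101 73 74
f 101 74 102
f 102 74 75
f 102 75 76



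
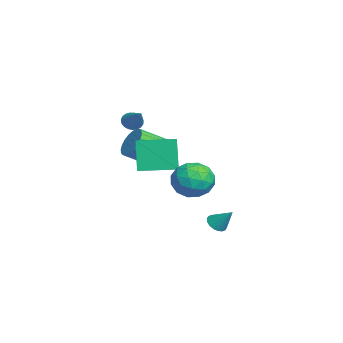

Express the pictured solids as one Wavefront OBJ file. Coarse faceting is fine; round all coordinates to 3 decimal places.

v 1.883 1.804 0.185
v 2.783 1.961 -0.639
v 2.937 0.359 1.059
v 3.837 0.516 0.235
v 3.614 1.386 1.076
v 2.963 2.279 0.536
v 2.757 0.041 -0.116
v 2.106 0.934 -0.656
v 3.323 0.872 -0.825
v 3.853 1.703 -0.088
v 1.867 0.617 0.508
v 2.397 1.448 1.245
v 2.241 2.009 -0.304
v 3.479 0.311 0.724
v 3.348 0.822 1.218
v 3.877 0.914 0.734
v 2.346 2.196 0.387
v 2.875 2.289 -0.098
v 3.363 1.951 0.91
v 2.845 0.031 0.518
v 3.374 0.124 0.033
v 1.843 1.406 -0.314
v 2.372 1.498 -0.798
v 2.357 0.369 -0.49
v 3.087 1.461 -0.897
v 3.706 0.612 -0.384
v 3.072 0.333 -0.59
v 2.689 0.858 -0.907
v 3.398 1.95 -0.465
v 4.017 1.101 0.049
v 3.886 1.612 0.544
v 3.504 2.137 0.226
v 3.716 1.31 -0.574
v 1.703 1.219 0.371
v 2.322 0.37 0.885
v 2.216 0.183 0.194
v 1.834 0.708 -0.124
v 2.014 1.708 0.804
v 2.633 0.859 1.317
v 3.031 1.462 1.327
v 2.648 1.987 1.01
v 2.004 1.01 0.994
v -1.143 -1.602 -0.63
v -1.866 -1.677 1.308
v -1.117 0.566 -0.536
v -1.84 0.491 1.402
v 0.6 -1.651 0.018
v -0.123 -1.726 1.956
v 0.626 0.517 0.112
v -0.097 0.442 2.05
v -3.856 -0.378 -0.324
v -3.097 0.114 0.169
v -2.725 -1.43 1.137
v -3.484 -1.922 0.644
v -3.409 0.19 0.41
v -3.038 -1.354 1.378
v -3.789 0.18 0.539
v -3.418 -1.364 1.508
v -4.18 0.084 0.537
v -3.808 -1.46 1.506
v -4.521 -0.081 0.404
v -4.149 -1.625 1.372
v -4.761 -0.292 0.16
v -4.389 -1.836 1.128
v -4.863 -0.516 -0.158
v -4.491 -2.06 0.811
v -4.812 -0.719 -0.501
v -4.44 -2.263 0.468
v -4.615 -0.87 -0.817
v -4.243 -2.414 0.151
v -4.302 -0.946 -1.058
v -3.931 -2.49 -0.09
v -3.922 -0.936 -1.188
v -3.551 -2.48 -0.219
v -3.532 -0.84 -1.186
v -3.16 -2.384 -0.217
v -3.191 -0.675 -1.052
v -2.819 -2.219 -0.084
v -2.951 -0.464 -0.808
v -2.579 -2.008 0.16
v -2.849 -0.24 -0.491
v -2.477 -1.784 0.478
v -2.9 -0.037 -0.148
v -2.528 -1.581 0.821
v -1.005 -1.877 3.046
v -0.619 -2.097 2.614
v 0.425 -1.423 4.094
v -0.645 -1.851 2.543
v -0.733 -1.609 2.558
v -0.868 -1.413 2.658
v -1.027 -1.298 2.825
v -1.182 -1.282 3.03
v -1.306 -1.37 3.238
v -1.379 -1.545 3.413
v -1.387 -1.777 3.525
v -1.329 -2.027 3.553
v -1.215 -2.25 3.495
v -1.065 -2.409 3.358
v -0.904 -2.476 3.168
v -0.761 -2.439 2.956
v -0.66 -2.305 2.761
v 0.582 2.537 -3.877
v 1.139 2.57 -4.211
v 1.158 3.323 -2.843
v 0.993 2.801 -4.306
v 0.767 2.98 -4.316
v 0.503 3.072 -4.239
v 0.255 3.057 -4.09
v 0.073 2.94 -3.899
v -0.009 2.743 -3.704
v 0.026 2.505 -3.543
v 0.171 2.274 -3.448
v 0.398 2.095 -3.438
v 0.662 2.003 -3.515
v 0.909 2.017 -3.664
v 1.092 2.135 -3.855
v 1.174 2.332 -4.05
f 1 38 17
f 38 12 41
f 17 41 6
f 38 41 17
f 1 17 13
f 17 6 18
f 13 18 2
f 17 18 13
f 1 13 22
f 13 2 23
f 22 23 8
f 13 23 22
f 1 22 34
f 22 8 37
f 34 37 11
f 22 37 34
f 1 34 38
f 34 11 42
f 38 42 12
f 34 42 38
f 2 18 29
f 18 6 32
f 29 32 10
f 18 32 29
f 6 41 19
f 41 12 40
f 19 40 5
f 41 40 19
f 12 42 39
f 42 11 35
f 39 35 3
f 42 35 39
f 11 37 36
f 37 8 24
f 36 24 7
f 37 24 36
f 8 23 28
f 23 2 25
f 28 25 9
f 23 25 28
f 4 30 16
f 30 10 31
f 16 31 5
f 30 31 16
f 4 16 14
f 16 5 15
f 14 15 3
f 16 15 14
f 4 14 21
f 14 3 20
f 21 20 7
f 14 20 21
f 4 21 26
f 21 7 27
f 26 27 9
f 21 27 26
f 4 26 30
f 26 9 33
f 30 33 10
f 26 33 30
f 5 31 19
f 31 10 32
f 19 32 6
f 31 32 19
f 3 15 39
f 15 5 40
f 39 40 12
f 15 40 39
f 7 20 36
f 20 3 35
f 36 35 11
f 20 35 36
f 9 27 28
f 27 7 24
f 28 24 8
f 27 24 28
f 10 33 29
f 33 9 25
f 29 25 2
f 33 25 29
f 44 46 43
f 47 44 43
f 43 46 45
f 45 47 43
f 44 50 46
f 48 44 47
f 48 50 44
f 46 50 45
f 49 47 45
f 45 50 49
f 49 48 47
f 50 48 49
f 52 51 55
f 52 55 53
f 53 55 56
f 53 56 54
f 55 51 57
f 55 57 56
f 56 57 58
f 56 58 54
f 57 51 59
f 57 59 58
f 58 59 60
f 58 60 54
f 59 51 61
f 59 61 60
f 60 61 62
f 60 62 54
f 61 51 63
f 61 63 62
f 62 63 64
f 62 64 54
f 63 51 65
f 63 65 64
f 64 65 66
f 64 66 54
f 65 51 67
f 65 67 66
f 66 67 68
f 66 68 54
f 67 51 69
f 67 69 68
f 68 69 70
f 68 70 54
f 69 51 71
f 69 71 70
f 70 71 72
f 70 72 54
f 71 51 73
f 71 73 72
f 72 73 74
f 72 74 54
f 73 51 75
f 73 75 74
f 74 75 76
f 74 76 54
f 75 51 77
f 75 77 76
f 76 77 78
f 76 78 54
f 77 51 79
f 77 79 78
f 78 79 80
f 78 80 54
f 79 51 81
f 79 81 80
f 80 81 82
f 80 82 54
f 81 51 83
f 81 83 82
f 82 83 84
f 82 84 54
f 83 51 52
f 83 52 84
f 84 52 53
f 84 53 54
f 86 85 88
f 86 88 87
f 88 85 89
f 88 89 87
f 89 85 90
f 89 90 87
f 90 85 91
f 90 91 87
f 91 85 92
f 91 92 87
f 92 85 93
f 92 93 87
f 93 85 94
f 93 94 87
f 94 85 95
f 94 95 87
f 95 85 96
f 95 96 87
f 96 85 97
f 96 97 87
f 97 85 98
f 97 98 87
f 98 85 99
f 98 99 87
f 99 85 100
f 99 100 87
f 100 85 101
f 100 101 87
f 101 85 86
f 101 86 87
f 103 102 105
f 103 105 104
f 105 102 106
f 105 106 104
f 106 102 107
f 106 107 104
f 107 102 108
f 107 108 104
f 108 102 109
f 108 109 104
f 109 102 110
f 109 110 104
f 110 102 111
f 110 111 104
f 111 102 112
f 111 112 104
f 112 102 113
f 112 113 104
f 113 102 114
f 113 114 104
f 114 102 115
f 114 115 104
f 115 102 116
f 115 116 104
f 116 102 117
f 116 117 104
f 117 102 103
f 117 103 104



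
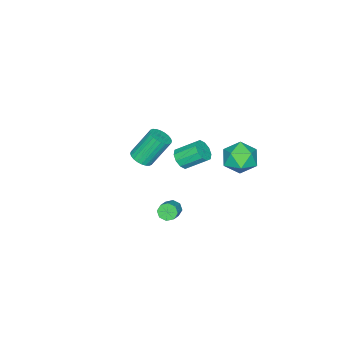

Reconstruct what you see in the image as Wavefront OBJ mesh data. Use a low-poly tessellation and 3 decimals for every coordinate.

v 1.599 1.799 0.859
v 1.912 1.52 0.519
v 2.754 1.802 1.061
v 2.441 2.081 1.401
v 1.858 1.911 0.399
v 2.699 2.194 0.941
v 1.652 2.237 0.548
v 2.494 2.52 1.09
v 1.415 2.306 0.88
v 2.257 2.589 1.422
v 1.286 2.078 1.199
v 2.128 2.36 1.741
v 1.341 1.686 1.319
v 2.182 1.969 1.861
v 1.546 1.36 1.17
v 2.388 1.643 1.712
v 1.783 1.291 0.838
v 2.625 1.574 1.38
v -2.448 4.285 3.965
v -1.705 4.789 3.418
v -1.475 2.891 4.002
v -0.732 3.395 3.455
v -0.935 3.676 4.448
v -1.537 4.538 4.425
v -1.643 3.142 2.995
v -2.245 4.004 2.972
v -1.207 4.083 2.819
v -0.77 4.413 3.716
v -2.41 3.267 3.704
v -1.973 3.597 4.601
v -2.927 -3.294 -0.869
v -2.424 -3.612 -0.481
v -3.23 -2.863 1.177
v -3.733 -2.546 0.789
v -2.305 -3.367 -0.534
v -3.112 -2.618 1.124
v -2.281 -3.111 -0.638
v -3.087 -2.363 1.021
v -2.355 -2.883 -0.777
v -3.162 -2.135 0.882
v -2.516 -2.718 -0.93
v -3.323 -1.969 0.728
v -2.74 -2.64 -1.073
v -3.547 -1.892 0.585
v -2.992 -2.662 -1.186
v -3.799 -1.914 0.472
v -3.234 -2.781 -1.251
v -4.041 -2.032 0.407
v -3.43 -2.977 -1.257
v -4.236 -2.228 0.401
v -3.548 -3.222 -1.204
v -4.355 -2.473 0.454
v -3.573 -3.477 -1.101
v -4.379 -2.729 0.558
v -3.498 -3.705 -0.962
v -4.305 -2.957 0.697
v -3.337 -3.871 -0.808
v -4.144 -3.122 0.85
v -3.113 -3.948 -0.665
v -3.92 -3.2 0.993
v -2.861 -3.926 -0.552
v -3.668 -3.178 1.106
v -2.619 -3.808 -0.487
v -3.426 -3.059 1.171
v -0.029 1.292 3.503
v 0.357 1.066 4.001
v -0.124 2.082 4.835
v -0.511 2.308 4.337
v 0.575 1.345 3.787
v 0.094 2.361 4.621
v 0.562 1.604 3.464
v 0.081 2.62 4.298
v 0.323 1.744 3.156
v -0.158 2.76 3.99
v -0.05 1.711 2.981
v -0.532 2.727 3.815
v -0.416 1.518 3.005
v -0.897 2.534 3.839
v -0.634 1.239 3.219
v -1.115 2.255 4.053
v -0.621 0.98 3.542
v -1.102 1.996 4.376
v -0.382 0.84 3.85
v -0.863 1.856 4.684
v -0.008 0.873 4.025
v -0.49 1.889 4.859
f 2 1 5
f 2 5 3
f 3 5 6
f 3 6 4
f 5 1 7
f 5 7 6
f 6 7 8
f 6 8 4
f 7 1 9
f 7 9 8
f 8 9 10
f 8 10 4
f 9 1 11
f 9 11 10
f 10 11 12
f 10 12 4
f 11 1 13
f 11 13 12
f 12 13 14
f 12 14 4
f 13 1 15
f 13 15 14
f 14 15 16
f 14 16 4
f 15 1 17
f 15 17 16
f 16 17 18
f 16 18 4
f 17 1 2
f 17 2 18
f 18 2 3
f 18 3 4
f 19 30 24
f 19 24 20
f 19 20 26
f 19 26 29
f 19 29 30
f 20 24 28
f 24 30 23
f 30 29 21
f 29 26 25
f 26 20 27
f 22 28 23
f 22 23 21
f 22 21 25
f 22 25 27
f 22 27 28
f 23 28 24
f 21 23 30
f 25 21 29
f 27 25 26
f 28 27 20
f 32 31 35
f 32 35 33
f 33 35 36
f 33 36 34
f 35 31 37
f 35 37 36
f 36 37 38
f 36 38 34
f 37 31 39
f 37 39 38
f 38 39 40
f 38 40 34
f 39 31 41
f 39 41 40
f 40 41 42
f 40 42 34
f 41 31 43
f 41 43 42
f 42 43 44
f 42 44 34
f 43 31 45
f 43 45 44
f 44 45 46
f 44 46 34
f 45 31 47
f 45 47 46
f 46 47 48
f 46 48 34
f 47 31 49
f 47 49 48
f 48 49 50
f 48 50 34
f 49 31 51
f 49 51 50
f 50 51 52
f 50 52 34
f 51 31 53
f 51 53 52
f 52 53 54
f 52 54 34
f 53 31 55
f 53 55 54
f 54 55 56
f 54 56 34
f 55 31 57
f 55 57 56
f 56 57 58
f 56 58 34
f 57 31 59
f 57 59 58
f 58 59 60
f 58 60 34
f 59 31 61
f 59 61 60
f 60 61 62
f 60 62 34
f 61 31 63
f 61 63 62
f 62 63 64
f 62 64 34
f 63 31 32
f 63 32 64
f 64 32 33
f 64 33 34
f 66 65 69
f 66 69 67
f 67 69 70
f 67 70 68
f 69 65 71
f 69 71 70
f 70 71 72
f 70 72 68
f 71 65 73
f 71 73 72
f 72 73 74
f 72 74 68
f 73 65 75
f 73 75 74
f 74 75 76
f 74 76 68
f 75 65 77
f 75 77 76
f 76 77 78
f 76 78 68
f 77 65 79
f 77 79 78
f 78 79 80
f 78 80 68
f 79 65 81
f 79 81 80
f 80 81 82
f 80 82 68
f 81 65 83
f 81 83 82
f 82 83 84
f 82 84 68
f 83 65 85
f 83 85 84
f 84 85 86
f 84 86 68
f 85 65 66
f 85 66 86
f 86 66 67
f 86 67 68



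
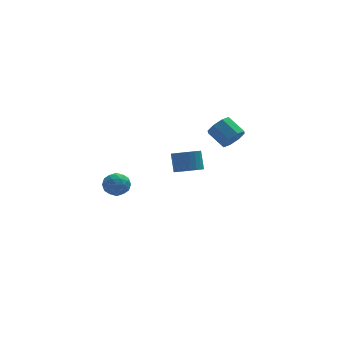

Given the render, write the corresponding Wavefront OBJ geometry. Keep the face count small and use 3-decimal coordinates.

v -1.66 4.571 -2.009
v -1.279 4.361 -2.704
v -2.281 3.399 -1.996
v -1.9 3.189 -2.691
v -1.474 3.257 -1.994
v -1.089 3.982 -2.002
v -2.471 3.778 -2.698
v -2.086 4.503 -2.706
v -1.78 3.872 -3.13
v -1.164 3.549 -2.695
v -2.396 4.211 -2.005
v -1.78 3.888 -1.57
v -1.414 4.569 -2.357
v -2.146 3.191 -2.343
v -1.895 3.231 -1.933
v -1.671 3.108 -2.342
v -1.303 4.346 -1.945
v -1.079 4.223 -2.354
v -1.194 3.574 -1.937
v -2.481 3.537 -2.346
v -2.257 3.414 -2.755
v -1.889 4.652 -2.358
v -1.665 4.529 -2.767
v -2.366 4.186 -2.763
v -1.485 4.158 -3.017
v -1.851 3.469 -3.009
v -2.186 3.815 -3.013
v -1.96 4.241 -3.017
v -1.123 3.969 -2.761
v -1.489 3.28 -2.754
v -1.238 3.319 -2.344
v -1.012 3.745 -2.348
v -1.418 3.681 -3.011
v -2.071 4.48 -1.946
v -2.437 3.791 -1.939
v -2.548 4.015 -2.352
v -2.322 4.441 -2.356
v -1.709 4.291 -1.691
v -2.075 3.602 -1.683
v -1.6 3.519 -1.683
v -1.374 3.945 -1.687
v -2.142 4.079 -1.689
v 0.618 -3.437 2.914
v 1.289 -3.13 2.731
v 1.273 -2.516 3.703
v 0.602 -2.823 3.886
v 1.086 -2.927 2.599
v 1.07 -2.313 3.571
v 0.802 -2.812 2.522
v 0.785 -2.198 3.494
v 0.486 -2.806 2.513
v 0.47 -2.191 3.485
v 0.193 -2.908 2.572
v 0.177 -2.294 3.544
v -0.027 -3.102 2.691
v -0.043 -2.487 3.663
v -0.135 -3.354 2.849
v -0.151 -2.739 3.821
v -0.112 -3.62 3.017
v -0.128 -3.006 3.989
v 0.036 -3.855 3.168
v 0.02 -3.24 4.14
v 0.285 -4.017 3.275
v 0.269 -3.403 4.247
v 0.592 -4.079 3.32
v 0.576 -3.465 4.292
v 0.903 -4.031 3.294
v 0.887 -3.416 4.266
v 1.165 -3.879 3.202
v 1.149 -3.265 4.174
v 1.332 -3.651 3.061
v 1.316 -3.037 4.033
v 1.376 -3.386 2.894
v 1.36 -2.772 3.866
v 3.404 -1.409 3.67
v 4.056 -1.042 3.803
v 3.448 -0.185 4.423
v 2.796 -0.551 4.29
v 3.8 -0.868 3.311
v 3.192 -0.011 3.93
v 3.311 -1.011 3.029
v 2.703 -0.154 3.649
v 2.877 -1.387 3.123
v 2.269 -0.529 3.742
v 2.752 -1.775 3.537
v 2.144 -0.918 4.157
v 3.008 -1.949 4.03
v 2.4 -1.092 4.649
v 3.497 -1.806 4.311
v 2.889 -0.949 4.931
v 3.931 -1.431 4.218
v 3.323 -0.573 4.837
f 1 38 17
f 38 12 41
f 17 41 6
f 38 41 17
f 1 17 13
f 17 6 18
f 13 18 2
f 17 18 13
f 1 13 22
f 13 2 23
f 22 23 8
f 13 23 22
f 1 22 34
f 22 8 37
f 34 37 11
f 22 37 34
f 1 34 38
f 34 11 42
f 38 42 12
f 34 42 38
f 2 18 29
f 18 6 32
f 29 32 10
f 18 32 29
f 6 41 19
f 41 12 40
f 19 40 5
f 41 40 19
f 12 42 39
f 42 11 35
f 39 35 3
f 42 35 39
f 11 37 36
f 37 8 24
f 36 24 7
f 37 24 36
f 8 23 28
f 23 2 25
f 28 25 9
f 23 25 28
f 4 30 16
f 30 10 31
f 16 31 5
f 30 31 16
f 4 16 14
f 16 5 15
f 14 15 3
f 16 15 14
f 4 14 21
f 14 3 20
f 21 20 7
f 14 20 21
f 4 21 26
f 21 7 27
f 26 27 9
f 21 27 26
f 4 26 30
f 26 9 33
f 30 33 10
f 26 33 30
f 5 31 19
f 31 10 32
f 19 32 6
f 31 32 19
f 3 15 39
f 15 5 40
f 39 40 12
f 15 40 39
f 7 20 36
f 20 3 35
f 36 35 11
f 20 35 36
f 9 27 28
f 27 7 24
f 28 24 8
f 27 24 28
f 10 33 29
f 33 9 25
f 29 25 2
f 33 25 29
f 44 43 47
f 44 47 45
f 45 47 48
f 45 48 46
f 47 43 49
f 47 49 48
f 48 49 50
f 48 50 46
f 49 43 51
f 49 51 50
f 50 51 52
f 50 52 46
f 51 43 53
f 51 53 52
f 52 53 54
f 52 54 46
f 53 43 55
f 53 55 54
f 54 55 56
f 54 56 46
f 55 43 57
f 55 57 56
f 56 57 58
f 56 58 46
f 57 43 59
f 57 59 58
f 58 59 60
f 58 60 46
f 59 43 61
f 59 61 60
f 60 61 62
f 60 62 46
f 61 43 63
f 61 63 62
f 62 63 64
f 62 64 46
f 63 43 65
f 63 65 64
f 64 65 66
f 64 66 46
f 65 43 67
f 65 67 66
f 66 67 68
f 66 68 46
f 67 43 69
f 67 69 68
f 68 69 70
f 68 70 46
f 69 43 71
f 69 71 70
f 70 71 72
f 70 72 46
f 71 43 73
f 71 73 72
f 72 73 74
f 72 74 46
f 73 43 44
f 73 44 74
f 74 44 45
f 74 45 46
f 76 75 79
f 76 79 77
f 77 79 80
f 77 80 78
f 79 75 81
f 79 81 80
f 80 81 82
f 80 82 78
f 81 75 83
f 81 83 82
f 82 83 84
f 82 84 78
f 83 75 85
f 83 85 84
f 84 85 86
f 84 86 78
f 85 75 87
f 85 87 86
f 86 87 88
f 86 88 78
f 87 75 89
f 87 89 88
f 88 89 90
f 88 90 78
f 89 75 91
f 89 91 90
f 90 91 92
f 90 92 78
f 91 75 76
f 91 76 92
f 92 76 77
f 92 77 78



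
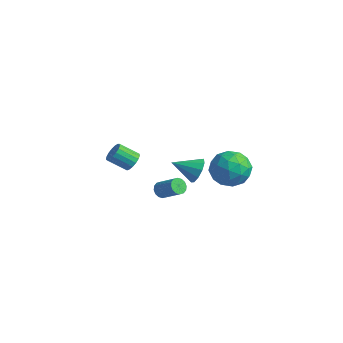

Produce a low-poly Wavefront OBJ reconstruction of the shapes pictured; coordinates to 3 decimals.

v 1.87 1.113 -1.052
v 2.06 1.426 -1.407
v 3.139 1.641 -0.643
v 2.95 1.327 -0.288
v 1.916 1.581 -1.249
v 2.995 1.796 -0.484
v 1.761 1.61 -1.037
v 2.84 1.825 -0.273
v 1.635 1.506 -0.83
v 2.714 1.721 -0.066
v 1.572 1.297 -0.682
v 2.651 1.512 0.082
v 1.589 1.038 -0.634
v 2.668 1.253 0.131
v 1.681 0.799 -0.697
v 2.76 1.014 0.067
v 1.825 0.644 -0.856
v 2.904 0.859 -0.091
v 1.98 0.615 -1.067
v 3.059 0.83 -0.303
v 2.106 0.719 -1.274
v 3.185 0.934 -0.51
v 2.169 0.928 -1.422
v 3.248 1.143 -0.658
v 2.152 1.187 -1.471
v 3.231 1.402 -0.706
v 3.564 -2.119 3.341
v 3.863 -2.573 3.17
v 3.215 -3.255 3.848
v 2.916 -2.801 4.019
v 3.999 -2.484 3.389
v 3.351 -3.166 4.067
v 4.035 -2.311 3.597
v 3.387 -2.994 4.275
v 3.963 -2.095 3.747
v 3.316 -2.777 4.425
v 3.8 -1.883 3.803
v 3.152 -2.566 4.481
v 3.583 -1.726 3.754
v 2.935 -2.409 4.432
v 3.361 -1.659 3.61
v 2.713 -2.342 4.288
v 3.186 -1.697 3.404
v 2.538 -2.38 4.082
v 3.097 -1.832 3.184
v 2.449 -2.514 3.862
v 3.115 -2.032 3
v 2.468 -2.715 3.678
v 3.236 -2.252 2.894
v 2.589 -2.935 3.572
v 3.433 -2.442 2.89
v 2.785 -3.125 3.568
v 3.659 -2.557 2.99
v 3.011 -3.24 3.668
v 4.041 1.593 1.306
v 4.65 1.359 1.752
v 3.219 0.607 1.914
v 4.411 1.709 1.995
v 4.03 2.014 1.974
v 3.654 2.158 1.699
v 3.425 2.086 1.273
v 3.432 1.826 0.86
v 3.672 1.476 0.618
v 4.053 1.171 0.638
v 4.429 1.027 0.914
v 4.657 1.099 1.339
v 4.203 4.981 0.194
v 4.706 4.116 -0.408
v 3.114 3.724 1.088
v 3.617 2.859 0.486
v 4.229 3.443 1.29
v 4.902 4.22 0.737
v 2.918 3.62 -0.057
v 3.591 4.397 -0.61
v 3.912 3.275 -0.564
v 4.722 3.166 0.269
v 3.098 4.674 0.411
v 3.908 4.565 1.244
v 4.55 4.659 -0.186
v 3.27 3.181 0.866
v 3.63 3.525 1.339
v 3.925 3.017 0.985
v 4.665 4.72 0.488
v 4.961 4.212 0.134
v 4.68 3.816 1.132
v 2.859 3.628 0.546
v 3.155 3.12 0.192
v 3.895 4.823 -0.305
v 4.19 4.315 -0.659
v 3.14 4.024 -0.452
v 4.379 3.656 -0.631
v 3.739 2.918 -0.105
v 3.328 3.365 -0.425
v 3.724 3.821 -0.75
v 4.855 3.592 -0.141
v 4.215 2.854 0.385
v 4.575 3.197 0.857
v 4.97 3.653 0.532
v 4.388 3.098 -0.233
v 3.605 4.986 0.295
v 2.965 4.248 0.821
v 2.85 4.187 0.148
v 3.245 4.643 -0.177
v 4.081 4.922 0.785
v 3.441 4.184 1.311
v 4.096 4.019 1.43
v 4.492 4.475 1.105
v 3.432 4.742 0.913
f 2 1 5
f 2 5 3
f 3 5 6
f 3 6 4
f 5 1 7
f 5 7 6
f 6 7 8
f 6 8 4
f 7 1 9
f 7 9 8
f 8 9 10
f 8 10 4
f 9 1 11
f 9 11 10
f 10 11 12
f 10 12 4
f 11 1 13
f 11 13 12
f 12 13 14
f 12 14 4
f 13 1 15
f 13 15 14
f 14 15 16
f 14 16 4
f 15 1 17
f 15 17 16
f 16 17 18
f 16 18 4
f 17 1 19
f 17 19 18
f 18 19 20
f 18 20 4
f 19 1 21
f 19 21 20
f 20 21 22
f 20 22 4
f 21 1 23
f 21 23 22
f 22 23 24
f 22 24 4
f 23 1 25
f 23 25 24
f 24 25 26
f 24 26 4
f 25 1 2
f 25 2 26
f 26 2 3
f 26 3 4
f 28 27 31
f 28 31 29
f 29 31 32
f 29 32 30
f 31 27 33
f 31 33 32
f 32 33 34
f 32 34 30
f 33 27 35
f 33 35 34
f 34 35 36
f 34 36 30
f 35 27 37
f 35 37 36
f 36 37 38
f 36 38 30
f 37 27 39
f 37 39 38
f 38 39 40
f 38 40 30
f 39 27 41
f 39 41 40
f 40 41 42
f 40 42 30
f 41 27 43
f 41 43 42
f 42 43 44
f 42 44 30
f 43 27 45
f 43 45 44
f 44 45 46
f 44 46 30
f 45 27 47
f 45 47 46
f 46 47 48
f 46 48 30
f 47 27 49
f 47 49 48
f 48 49 50
f 48 50 30
f 49 27 51
f 49 51 50
f 50 51 52
f 50 52 30
f 51 27 53
f 51 53 52
f 52 53 54
f 52 54 30
f 53 27 28
f 53 28 54
f 54 28 29
f 54 29 30
f 56 55 58
f 56 58 57
f 58 55 59
f 58 59 57
f 59 55 60
f 59 60 57
f 60 55 61
f 60 61 57
f 61 55 62
f 61 62 57
f 62 55 63
f 62 63 57
f 63 55 64
f 63 64 57
f 64 55 65
f 64 65 57
f 65 55 66
f 65 66 57
f 66 55 56
f 66 56 57
f 67 104 83
f 104 78 107
f 83 107 72
f 104 107 83
f 67 83 79
f 83 72 84
f 79 84 68
f 83 84 79
f 67 79 88
f 79 68 89
f 88 89 74
f 79 89 88
f 67 88 100
f 88 74 103
f 100 103 77
f 88 103 100
f 67 100 104
f 100 77 108
f 104 108 78
f 100 108 104
f 68 84 95
f 84 72 98
f 95 98 76
f 84 98 95
f 72 107 85
f 107 78 106
f 85 106 71
f 107 106 85
f 78 108 105
f 108 77 101
f 105 101 69
f 108 101 105
f 77 103 102
f 103 74 90
f 102 90 73
f 103 90 102
f 74 89 94
f 89 68 91
f 94 91 75
f 89 91 94
f 70 96 82
f 96 76 97
f 82 97 71
f 96 97 82
f 70 82 80
f 82 71 81
f 80 81 69
f 82 81 80
f 70 80 87
f 80 69 86
f 87 86 73
f 80 86 87
f 70 87 92
f 87 73 93
f 92 93 75
f 87 93 92
f 70 92 96
f 92 75 99
f 96 99 76
f 92 99 96
f 71 97 85
f 97 76 98
f 85 98 72
f 97 98 85
f 69 81 105
f 81 71 106
f 105 106 78
f 81 106 105
f 73 86 102
f 86 69 101
f 102 101 77
f 86 101 102
f 75 93 94
f 93 73 90
f 94 90 74
f 93 90 94
f 76 99 95
f 99 75 91
f 95 91 68
f 99 91 95



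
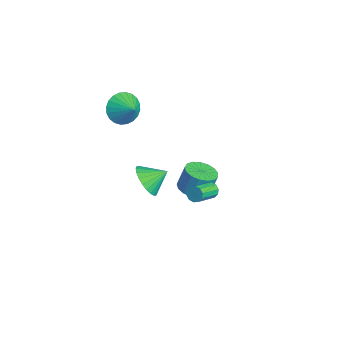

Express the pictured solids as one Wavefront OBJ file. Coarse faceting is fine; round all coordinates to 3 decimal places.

v -0.418 -0.648 -0.668
v 0.614 -0.787 -0.802
v -0.182 0.448 0.008
v 0.52 -0.564 -1.132
v 0.283 -0.353 -1.392
v -0.06 -0.187 -1.541
v -0.458 -0.091 -1.557
v -0.85 -0.08 -1.438
v -1.176 -0.156 -1.202
v -1.387 -0.307 -0.885
v -1.45 -0.509 -0.534
v -1.356 -0.733 -0.204
v -1.119 -0.944 0.055
v -0.776 -1.11 0.204
v -0.378 -1.206 0.221
v 0.014 -1.216 0.102
v 0.34 -1.141 -0.134
v 0.551 -0.99 -0.452
v -3.289 -0.917 3.137
v -2.897 -0.491 2.273
v -2.271 -0.623 3.743
v -3.087 -0.174 2.438
v -3.309 0.031 2.71
v -3.527 0.091 3.047
v -3.709 -0.002 3.397
v -3.826 -0.235 3.708
v -3.862 -0.571 3.932
v -3.811 -0.96 4.035
v -3.68 -1.343 4.001
v -3.49 -1.661 3.836
v -3.269 -1.865 3.564
v -3.051 -1.926 3.227
v -2.869 -1.832 2.877
v -2.751 -1.6 2.566
v -2.715 -1.263 2.342
v -2.766 -0.874 2.239
v 1.022 2.418 -1.176
v 1.332 2.749 -0.941
v 2.067 1.573 -0.25
v 1.758 1.242 -0.484
v 1.081 2.702 -0.756
v 1.817 1.525 -0.065
v 0.809 2.546 -0.731
v 1.544 1.37 -0.039
v 0.617 2.342 -0.875
v 1.353 1.165 -0.184
v 0.581 2.166 -1.135
v 1.316 0.99 -0.444
v 0.713 2.087 -1.41
v 1.448 0.911 -0.719
v 0.963 2.135 -1.595
v 1.699 0.958 -0.904
v 1.236 2.29 -1.621
v 1.971 1.114 -0.929
v 1.427 2.495 -1.476
v 2.163 1.318 -0.785
v 1.464 2.67 -1.216
v 2.199 1.494 -0.525
v -2.753 2.889 -4.573
v -1.927 2.405 -4.414
v -1.922 2.866 -3.029
v -2.747 3.351 -3.187
v -1.785 2.824 -4.554
v -1.78 3.285 -3.169
v -1.864 3.258 -4.699
v -1.859 3.719 -3.314
v -2.147 3.607 -4.814
v -2.142 4.069 -3.429
v -2.569 3.793 -4.874
v -2.563 4.254 -3.489
v -3.032 3.771 -4.865
v -3.027 4.232 -3.48
v -3.432 3.547 -4.789
v -3.427 4.009 -3.404
v -3.676 3.173 -4.663
v -3.671 3.634 -3.278
v -3.708 2.733 -4.517
v -3.703 3.195 -3.132
v -3.522 2.33 -4.383
v -3.517 2.791 -2.998
v -3.159 2.054 -4.293
v -3.154 2.516 -2.908
v -2.703 1.97 -4.266
v -2.698 2.432 -2.881
v -2.259 2.097 -4.31
v -2.254 2.558 -2.925
f 2 1 4
f 2 4 3
f 4 1 5
f 4 5 3
f 5 1 6
f 5 6 3
f 6 1 7
f 6 7 3
f 7 1 8
f 7 8 3
f 8 1 9
f 8 9 3
f 9 1 10
f 9 10 3
f 10 1 11
f 10 11 3
f 11 1 12
f 11 12 3
f 12 1 13
f 12 13 3
f 13 1 14
f 13 14 3
f 14 1 15
f 14 15 3
f 15 1 16
f 15 16 3
f 16 1 17
f 16 17 3
f 17 1 18
f 17 18 3
f 18 1 2
f 18 2 3
f 20 19 22
f 20 22 21
f 22 19 23
f 22 23 21
f 23 19 24
f 23 24 21
f 24 19 25
f 24 25 21
f 25 19 26
f 25 26 21
f 26 19 27
f 26 27 21
f 27 19 28
f 27 28 21
f 28 19 29
f 28 29 21
f 29 19 30
f 29 30 21
f 30 19 31
f 30 31 21
f 31 19 32
f 31 32 21
f 32 19 33
f 32 33 21
f 33 19 34
f 33 34 21
f 34 19 35
f 34 35 21
f 35 19 36
f 35 36 21
f 36 19 20
f 36 20 21
f 38 37 41
f 38 41 39
f 39 41 42
f 39 42 40
f 41 37 43
f 41 43 42
f 42 43 44
f 42 44 40
f 43 37 45
f 43 45 44
f 44 45 46
f 44 46 40
f 45 37 47
f 45 47 46
f 46 47 48
f 46 48 40
f 47 37 49
f 47 49 48
f 48 49 50
f 48 50 40
f 49 37 51
f 49 51 50
f 50 51 52
f 50 52 40
f 51 37 53
f 51 53 52
f 52 53 54
f 52 54 40
f 53 37 55
f 53 55 54
f 54 55 56
f 54 56 40
f 55 37 57
f 55 57 56
f 56 57 58
f 56 58 40
f 57 37 38
f 57 38 58
f 58 38 39
f 58 39 40
f 60 59 63
f 60 63 61
f 61 63 64
f 61 64 62
f 63 59 65
f 63 65 64
f 64 65 66
f 64 66 62
f 65 59 67
f 65 67 66
f 66 67 68
f 66 68 62
f 67 59 69
f 67 69 68
f 68 69 70
f 68 70 62
f 69 59 71
f 69 71 70
f 70 71 72
f 70 72 62
f 71 59 73
f 71 73 72
f 72 73 74
f 72 74 62
f 73 59 75
f 73 75 74
f 74 75 76
f 74 76 62
f 75 59 77
f 75 77 76
f 76 77 78
f 76 78 62
f 77 59 79
f 77 79 78
f 78 79 80
f 78 80 62
f 79 59 81
f 79 81 80
f 80 81 82
f 80 82 62
f 81 59 83
f 81 83 82
f 82 83 84
f 82 84 62
f 83 59 85
f 83 85 84
f 84 85 86
f 84 86 62
f 85 59 60
f 85 60 86
f 86 60 61
f 86 61 62



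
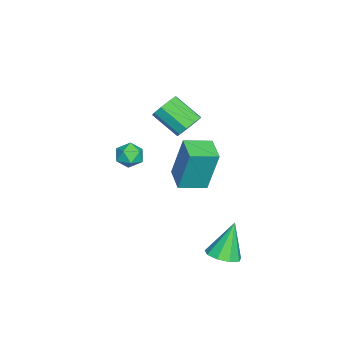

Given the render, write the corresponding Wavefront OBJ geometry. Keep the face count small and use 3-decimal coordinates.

v -1.268 1.155 1.858
v -0.666 1.154 2.152
v -1.07 0.045 2.976
v -1.672 0.045 2.682
v -0.952 1.429 2.381
v -1.356 0.319 3.206
v -1.386 1.575 2.366
v -1.79 0.466 3.19
v -1.765 1.525 2.113
v -2.169 0.415 2.937
v -1.911 1.301 1.74
v -2.315 0.192 2.565
v -1.757 1.009 1.423
v -2.16 -0.1 2.247
v -1.374 0.785 1.309
v -1.777 -0.324 2.133
v -0.941 0.734 1.452
v -1.345 -0.375 2.276
v -0.662 0.88 1.785
v -1.065 -0.23 2.609
v 1.987 3.16 -3.144
v 2.66 3.055 -2.855
v 1.373 3.5 -1.596
v 2.601 3.541 -2.985
v 2.255 3.849 -3.189
v 1.783 3.834 -3.373
v 1.407 3.504 -3.449
v 1.302 3.014 -3.383
v 1.517 2.592 -3.206
v 1.952 2.436 -2.999
v 2.403 2.619 -2.861
v -3.197 -0.005 -2.458
v -3.132 0.505 -0.371
v -3.765 1.113 -2.714
v -3.7 1.624 -0.626
v -2.14 0.496 -2.614
v -2.075 1.007 -0.526
v -2.708 1.615 -2.869
v -2.643 2.125 -0.782
v -2.862 -1.259 -1.147
v -2.416 -1.531 -1.588
v -3.644 -1.949 -1.512
v -3.198 -2.221 -1.953
v -3.122 -2.325 -1.282
v -2.638 -1.898 -1.056
v -3.422 -1.582 -2.044
v -2.938 -1.155 -1.818
v -2.762 -1.731 -2.142
v -2.577 -2.19 -1.671
v -3.483 -1.29 -1.429
v -3.298 -1.749 -0.958
f 2 1 5
f 2 5 3
f 3 5 6
f 3 6 4
f 5 1 7
f 5 7 6
f 6 7 8
f 6 8 4
f 7 1 9
f 7 9 8
f 8 9 10
f 8 10 4
f 9 1 11
f 9 11 10
f 10 11 12
f 10 12 4
f 11 1 13
f 11 13 12
f 12 13 14
f 12 14 4
f 13 1 15
f 13 15 14
f 14 15 16
f 14 16 4
f 15 1 17
f 15 17 16
f 16 17 18
f 16 18 4
f 17 1 19
f 17 19 18
f 18 19 20
f 18 20 4
f 19 1 2
f 19 2 20
f 20 2 3
f 20 3 4
f 22 21 24
f 22 24 23
f 24 21 25
f 24 25 23
f 25 21 26
f 25 26 23
f 26 21 27
f 26 27 23
f 27 21 28
f 27 28 23
f 28 21 29
f 28 29 23
f 29 21 30
f 29 30 23
f 30 21 31
f 30 31 23
f 31 21 22
f 31 22 23
f 33 35 32
f 36 33 32
f 32 35 34
f 34 36 32
f 33 39 35
f 37 33 36
f 37 39 33
f 35 39 34
f 38 36 34
f 34 39 38
f 38 37 36
f 39 37 38
f 40 51 45
f 40 45 41
f 40 41 47
f 40 47 50
f 40 50 51
f 41 45 49
f 45 51 44
f 51 50 42
f 50 47 46
f 47 41 48
f 43 49 44
f 43 44 42
f 43 42 46
f 43 46 48
f 43 48 49
f 44 49 45
f 42 44 51
f 46 42 50
f 48 46 47
f 49 48 41



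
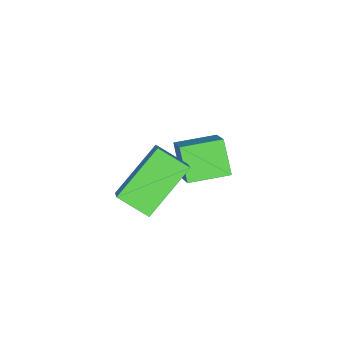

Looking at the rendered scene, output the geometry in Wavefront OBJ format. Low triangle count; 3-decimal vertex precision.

v 0.227 -2.237 -2.439
v -0.293 -2.913 -1.367
v -0.854 -1.275 -2.357
v -1.375 -1.951 -1.286
v 0.955 -1.489 -1.614
v 0.434 -2.165 -0.543
v -0.127 -0.527 -1.533
v -0.647 -1.203 -0.461
v 1.46 -1.137 0.08
v 1.72 -2.17 0.696
v 1.97 -0.692 0.61
v 2.23 -1.725 1.226
v 3.13 -1.495 -1.226
v 3.39 -2.528 -0.61
v 3.64 -1.05 -0.696
v 3.9 -2.083 -0.08
f 2 4 1
f 5 2 1
f 1 4 3
f 3 5 1
f 2 8 4
f 6 2 5
f 6 8 2
f 4 8 3
f 7 5 3
f 3 8 7
f 7 6 5
f 8 6 7
f 10 12 9
f 13 10 9
f 9 12 11
f 11 13 9
f 10 16 12
f 14 10 13
f 14 16 10
f 12 16 11
f 15 13 11
f 11 16 15
f 15 14 13
f 16 14 15



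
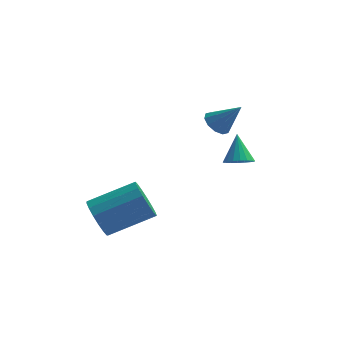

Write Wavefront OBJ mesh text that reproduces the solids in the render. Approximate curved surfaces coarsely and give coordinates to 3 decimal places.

v -3.569 -2.003 -1.704
v -3.152 -2.215 -2.414
v -1.493 -1.59 -1.625
v -1.911 -1.377 -0.916
v -3.266 -1.83 -2.479
v -1.607 -1.205 -1.69
v -3.449 -1.485 -2.368
v -1.79 -0.86 -1.579
v -3.66 -1.258 -2.104
v -2.001 -0.633 -1.315
v -3.85 -1.201 -1.749
v -2.192 -0.576 -0.96
v -3.976 -1.329 -1.383
v -2.317 -0.704 -0.594
v -4.009 -1.61 -1.092
v -2.35 -0.985 -0.303
v -3.941 -1.982 -0.94
v -2.282 -1.357 -0.151
v -3.788 -2.358 -0.964
v -2.129 -1.733 -0.175
v -3.584 -2.653 -1.157
v -1.926 -2.028 -0.368
v -3.378 -2.799 -1.476
v -1.719 -2.174 -0.687
v -3.215 -2.762 -1.847
v -1.557 -2.137 -1.058
v -3.134 -2.551 -2.185
v -1.475 -1.926 -1.397
v 1.454 -2.13 1.715
v 1.826 -1.761 1.517
v 1.306 -1.45 2.705
v 1.61 -1.676 1.427
v 1.363 -1.681 1.393
v 1.134 -1.775 1.423
v 0.969 -1.939 1.511
v 0.899 -2.141 1.64
v 0.94 -2.341 1.783
v 1.082 -2.499 1.913
v 1.298 -2.584 2.004
v 1.545 -2.579 2.037
v 1.774 -2.485 2.007
v 1.939 -2.321 1.919
v 2.009 -2.119 1.791
v 1.968 -1.919 1.647
v 0.229 1.822 1.368
v 0.495 1.37 1.055
v 1.131 1.658 2.372
v 0.662 1.694 0.958
v 0.663 2.066 1.017
v 0.499 2.345 1.21
v 0.231 2.424 1.464
v -0.037 2.273 1.681
v -0.204 1.949 1.778
v -0.206 1.577 1.719
v -0.042 1.298 1.526
v 0.226 1.219 1.272
f 2 1 5
f 2 5 3
f 3 5 6
f 3 6 4
f 5 1 7
f 5 7 6
f 6 7 8
f 6 8 4
f 7 1 9
f 7 9 8
f 8 9 10
f 8 10 4
f 9 1 11
f 9 11 10
f 10 11 12
f 10 12 4
f 11 1 13
f 11 13 12
f 12 13 14
f 12 14 4
f 13 1 15
f 13 15 14
f 14 15 16
f 14 16 4
f 15 1 17
f 15 17 16
f 16 17 18
f 16 18 4
f 17 1 19
f 17 19 18
f 18 19 20
f 18 20 4
f 19 1 21
f 19 21 20
f 20 21 22
f 20 22 4
f 21 1 23
f 21 23 22
f 22 23 24
f 22 24 4
f 23 1 25
f 23 25 24
f 24 25 26
f 24 26 4
f 25 1 27
f 25 27 26
f 26 27 28
f 26 28 4
f 27 1 2
f 27 2 28
f 28 2 3
f 28 3 4
f 30 29 32
f 30 32 31
f 32 29 33
f 32 33 31
f 33 29 34
f 33 34 31
f 34 29 35
f 34 35 31
f 35 29 36
f 35 36 31
f 36 29 37
f 36 37 31
f 37 29 38
f 37 38 31
f 38 29 39
f 38 39 31
f 39 29 40
f 39 40 31
f 40 29 41
f 40 41 31
f 41 29 42
f 41 42 31
f 42 29 43
f 42 43 31
f 43 29 44
f 43 44 31
f 44 29 30
f 44 30 31
f 46 45 48
f 46 48 47
f 48 45 49
f 48 49 47
f 49 45 50
f 49 50 47
f 50 45 51
f 50 51 47
f 51 45 52
f 51 52 47
f 52 45 53
f 52 53 47
f 53 45 54
f 53 54 47
f 54 45 55
f 54 55 47
f 55 45 56
f 55 56 47
f 56 45 46
f 56 46 47

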